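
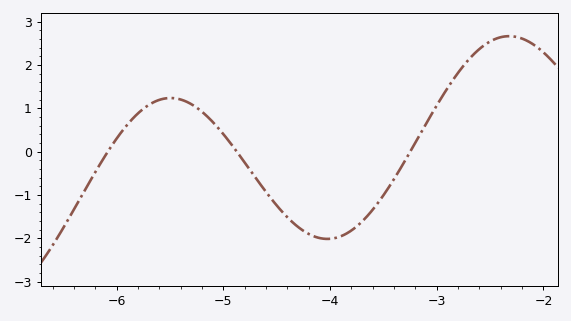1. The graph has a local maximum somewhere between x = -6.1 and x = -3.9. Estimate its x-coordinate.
-5.49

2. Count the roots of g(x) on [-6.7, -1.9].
3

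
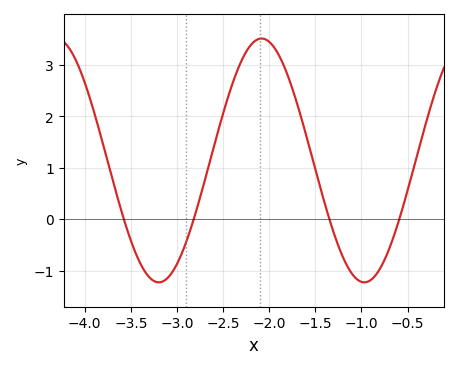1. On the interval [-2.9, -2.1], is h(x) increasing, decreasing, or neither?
increasing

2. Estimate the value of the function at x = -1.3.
-0.3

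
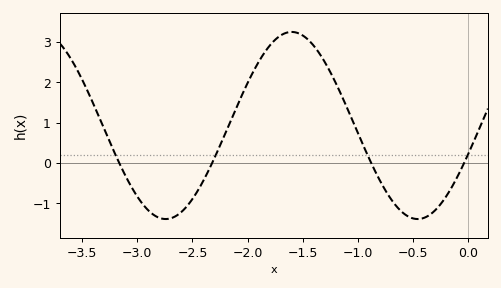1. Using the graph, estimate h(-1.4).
2.91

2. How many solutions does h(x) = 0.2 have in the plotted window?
4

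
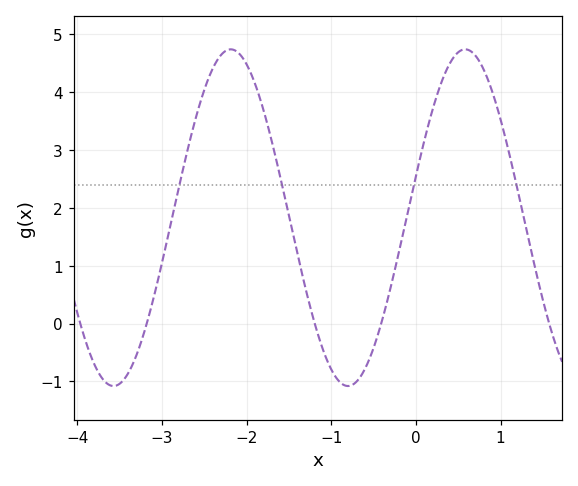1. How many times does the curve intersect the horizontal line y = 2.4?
4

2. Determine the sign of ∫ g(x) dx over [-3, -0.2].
positive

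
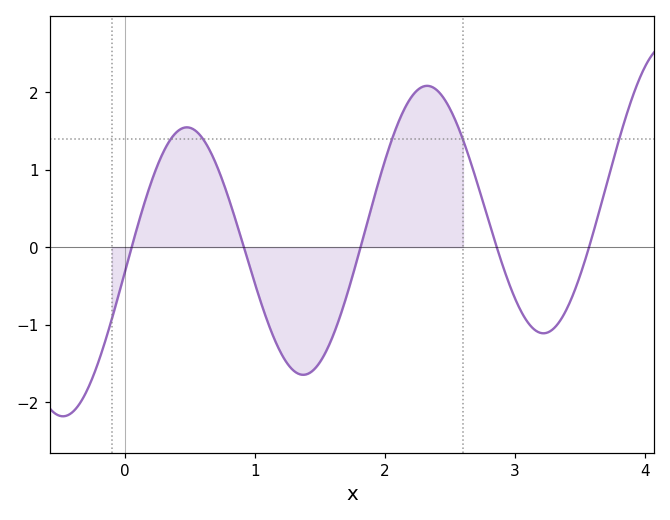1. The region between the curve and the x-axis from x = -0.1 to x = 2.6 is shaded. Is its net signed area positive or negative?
positive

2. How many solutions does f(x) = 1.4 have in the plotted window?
5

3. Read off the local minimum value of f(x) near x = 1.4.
-1.6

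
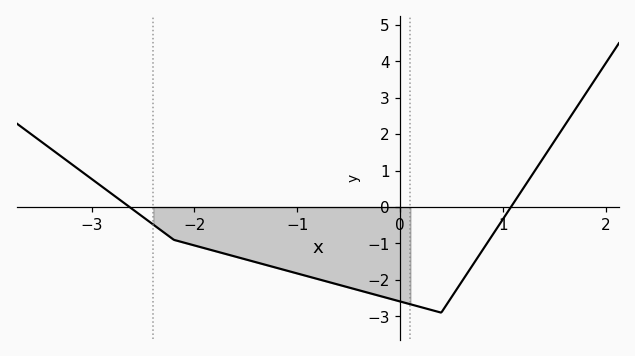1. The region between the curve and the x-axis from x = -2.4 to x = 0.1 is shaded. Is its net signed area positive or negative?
negative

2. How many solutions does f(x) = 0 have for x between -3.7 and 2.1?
2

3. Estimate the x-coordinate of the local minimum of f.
0.4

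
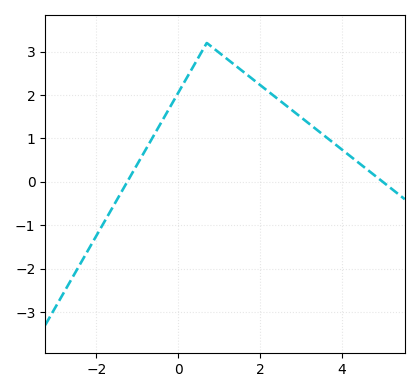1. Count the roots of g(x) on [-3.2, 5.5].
2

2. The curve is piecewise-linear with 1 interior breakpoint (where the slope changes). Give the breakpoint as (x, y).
(0.7, 3.2)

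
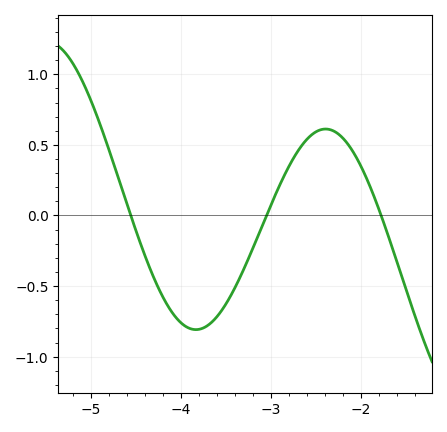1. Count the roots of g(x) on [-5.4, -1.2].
3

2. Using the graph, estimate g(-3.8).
-0.8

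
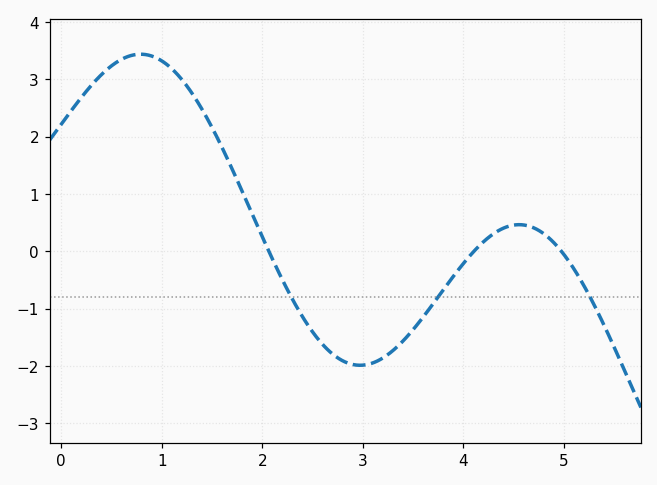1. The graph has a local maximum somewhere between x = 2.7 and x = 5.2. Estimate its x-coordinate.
4.55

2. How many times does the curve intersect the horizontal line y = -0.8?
3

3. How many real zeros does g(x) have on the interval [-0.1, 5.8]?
3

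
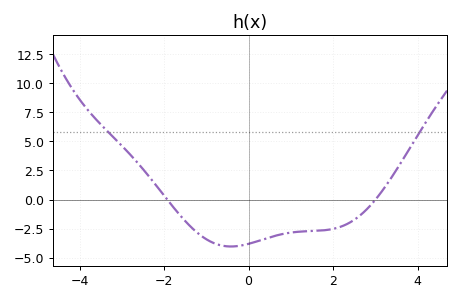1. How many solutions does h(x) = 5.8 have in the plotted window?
2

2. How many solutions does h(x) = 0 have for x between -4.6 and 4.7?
2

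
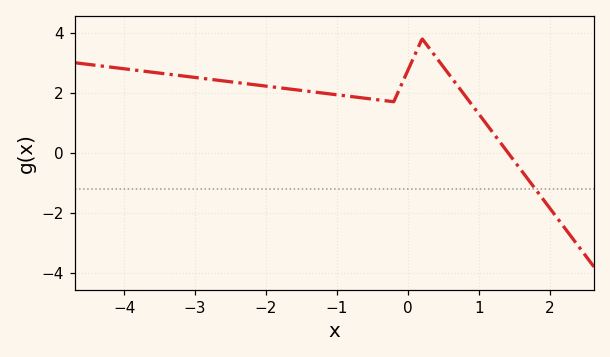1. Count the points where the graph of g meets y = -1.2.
1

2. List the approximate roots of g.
1.4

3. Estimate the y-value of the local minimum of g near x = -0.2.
1.8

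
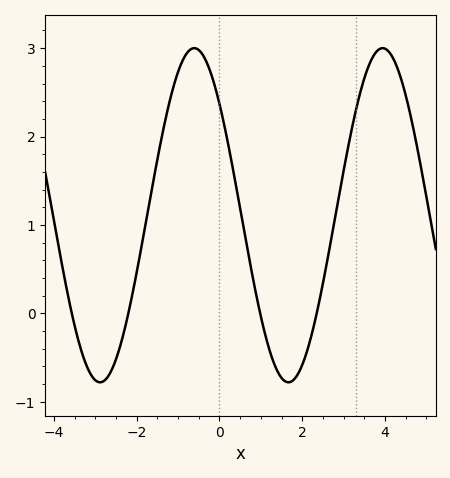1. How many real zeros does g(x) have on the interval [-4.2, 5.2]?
4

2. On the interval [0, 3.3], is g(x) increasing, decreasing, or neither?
neither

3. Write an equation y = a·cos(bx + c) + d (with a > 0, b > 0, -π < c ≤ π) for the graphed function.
y = 1.89cos(1.4x + 0.84) + 1.11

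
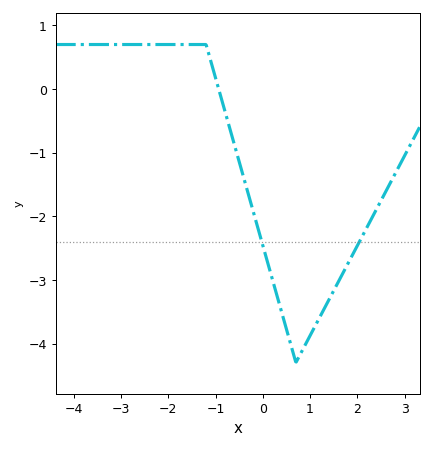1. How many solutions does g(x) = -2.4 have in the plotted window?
2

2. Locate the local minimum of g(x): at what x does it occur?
0.8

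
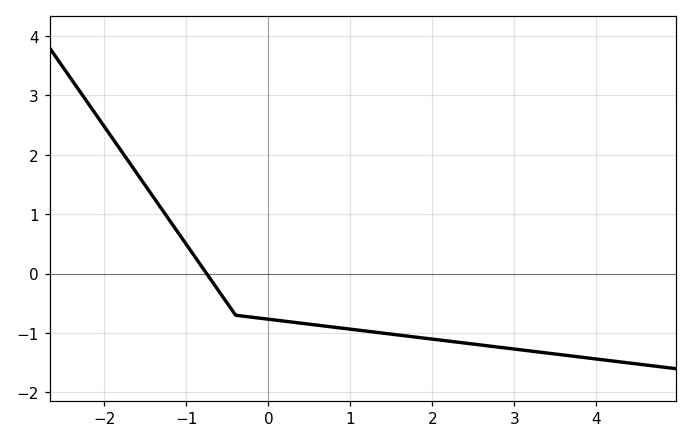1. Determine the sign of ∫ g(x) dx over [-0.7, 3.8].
negative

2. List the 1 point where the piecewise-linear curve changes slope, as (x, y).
(-0.4, -0.7)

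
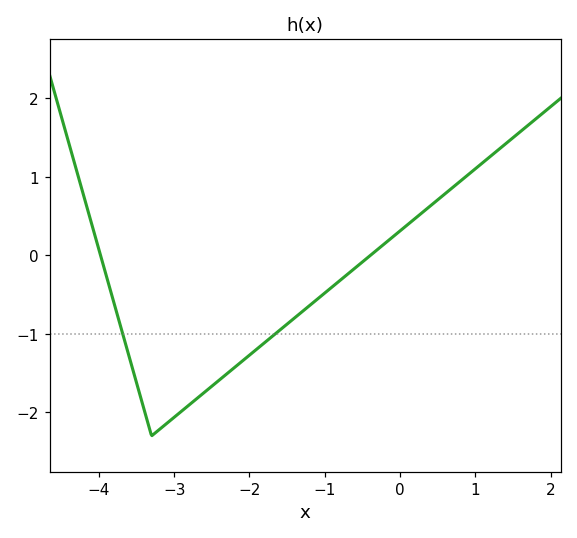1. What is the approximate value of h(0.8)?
0.9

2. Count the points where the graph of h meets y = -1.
2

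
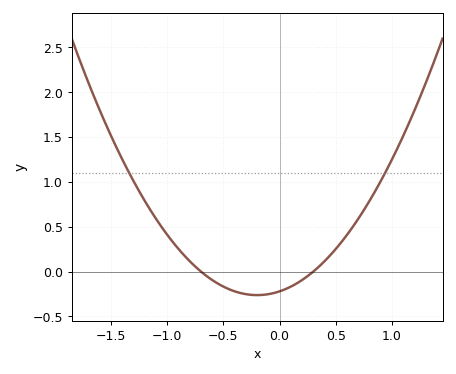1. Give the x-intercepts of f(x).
-0.7, 0.3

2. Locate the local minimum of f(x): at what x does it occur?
-0.2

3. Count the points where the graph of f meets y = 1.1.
2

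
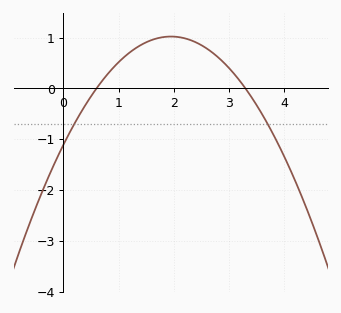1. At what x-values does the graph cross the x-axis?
0.6, 3.3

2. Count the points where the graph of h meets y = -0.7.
2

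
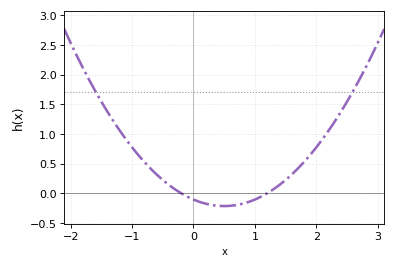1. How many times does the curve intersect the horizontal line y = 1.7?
2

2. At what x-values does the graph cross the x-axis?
-0.2, 1.2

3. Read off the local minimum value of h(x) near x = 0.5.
-0.216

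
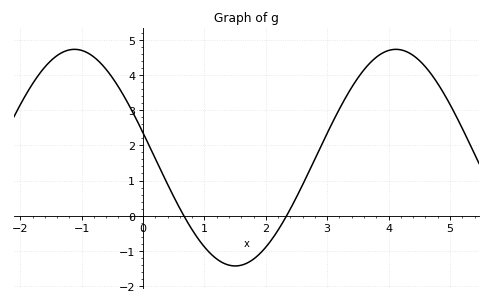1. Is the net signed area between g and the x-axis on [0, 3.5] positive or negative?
positive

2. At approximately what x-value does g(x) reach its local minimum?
1.6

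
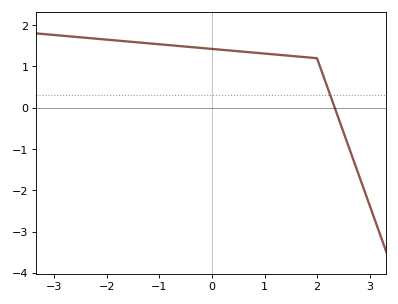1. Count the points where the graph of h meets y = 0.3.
1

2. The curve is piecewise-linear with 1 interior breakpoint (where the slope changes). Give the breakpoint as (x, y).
(2, 1.2)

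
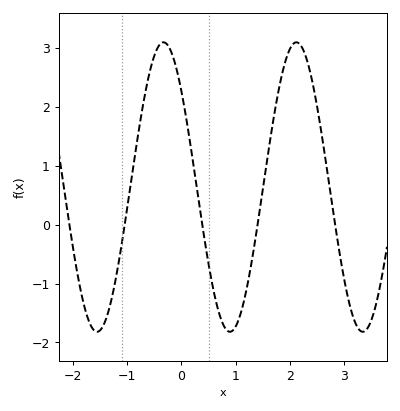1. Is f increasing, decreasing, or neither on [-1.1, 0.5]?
neither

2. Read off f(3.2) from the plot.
-1.6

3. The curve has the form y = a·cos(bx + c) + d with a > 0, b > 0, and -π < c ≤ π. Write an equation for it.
y = 2.46cos(2.6x + 0.85) + 0.64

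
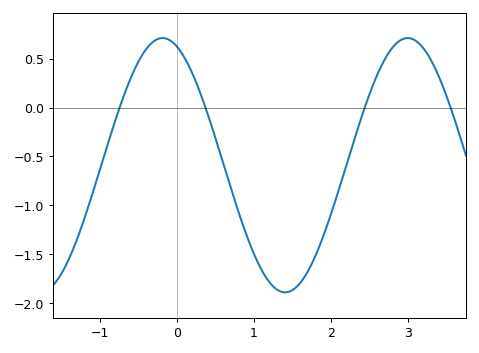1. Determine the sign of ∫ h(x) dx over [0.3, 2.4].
negative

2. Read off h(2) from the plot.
-1.1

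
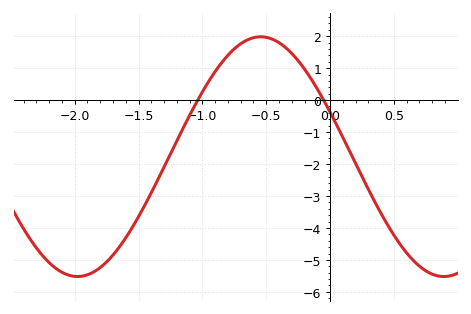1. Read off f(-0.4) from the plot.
1.8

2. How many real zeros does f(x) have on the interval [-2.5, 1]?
2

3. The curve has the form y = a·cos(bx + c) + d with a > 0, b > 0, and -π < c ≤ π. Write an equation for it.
y = 3.75cos(2.19x + 1.19) - 1.77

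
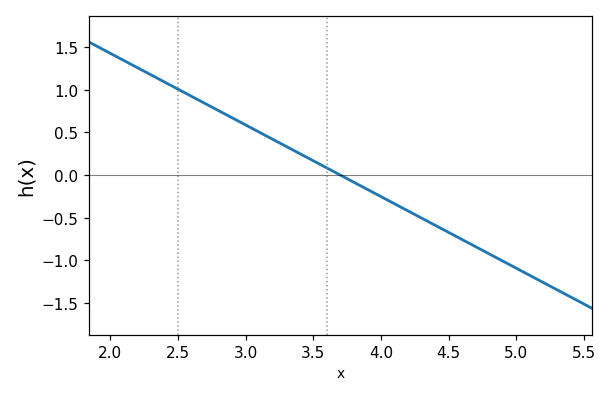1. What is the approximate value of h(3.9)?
-0.15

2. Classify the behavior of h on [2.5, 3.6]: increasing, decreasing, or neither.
decreasing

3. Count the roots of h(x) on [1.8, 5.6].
1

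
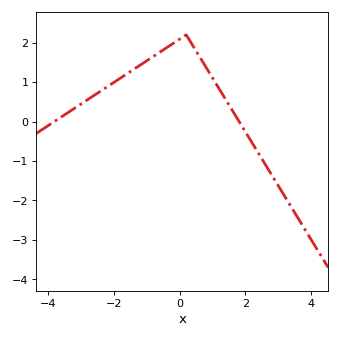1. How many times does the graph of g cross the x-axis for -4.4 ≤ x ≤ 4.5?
2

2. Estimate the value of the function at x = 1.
1.11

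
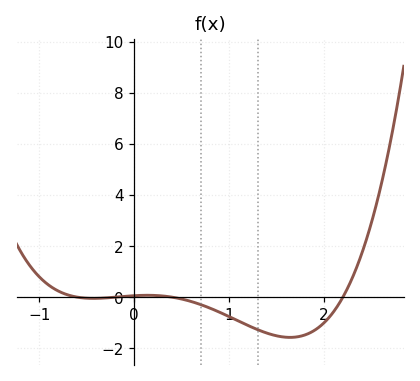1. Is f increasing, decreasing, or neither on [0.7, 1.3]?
decreasing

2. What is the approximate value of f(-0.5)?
0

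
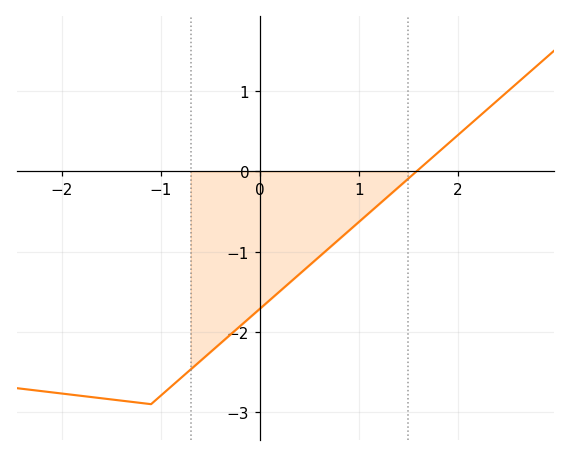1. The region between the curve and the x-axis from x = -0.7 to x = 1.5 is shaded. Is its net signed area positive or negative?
negative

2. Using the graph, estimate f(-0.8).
-2.6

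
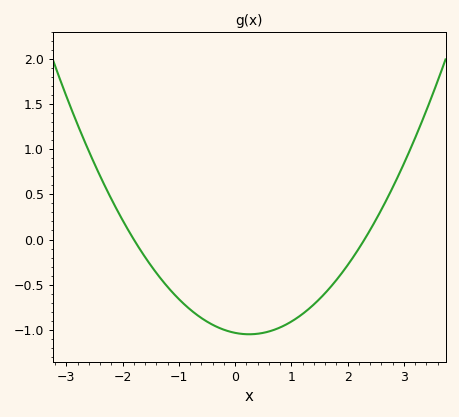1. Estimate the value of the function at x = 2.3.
0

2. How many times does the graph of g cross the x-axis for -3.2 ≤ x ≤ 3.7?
2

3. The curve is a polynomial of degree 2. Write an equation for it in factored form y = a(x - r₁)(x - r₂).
y = 0.25(x + 1.8)(x - 2.3)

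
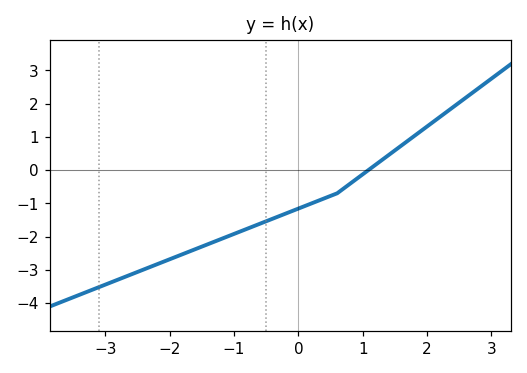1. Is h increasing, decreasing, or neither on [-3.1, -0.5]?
increasing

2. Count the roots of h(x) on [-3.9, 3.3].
1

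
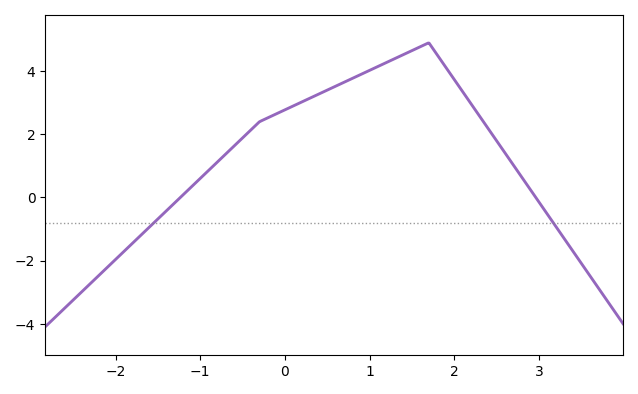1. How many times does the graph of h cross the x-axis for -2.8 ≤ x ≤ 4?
2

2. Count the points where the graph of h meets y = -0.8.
2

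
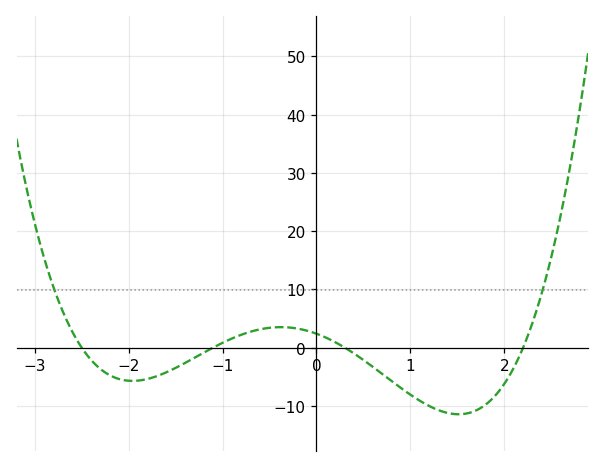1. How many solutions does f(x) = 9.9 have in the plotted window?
2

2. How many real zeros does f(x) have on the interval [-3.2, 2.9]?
4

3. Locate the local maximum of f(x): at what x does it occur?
-0.4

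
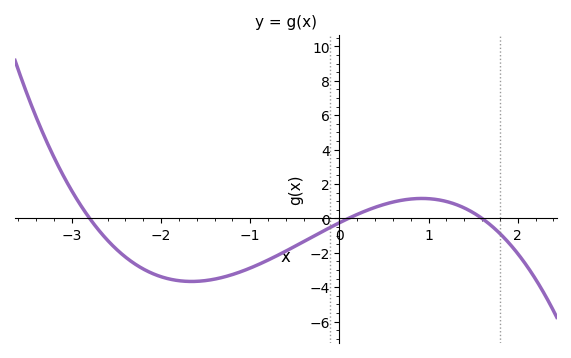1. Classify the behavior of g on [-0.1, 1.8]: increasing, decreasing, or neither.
neither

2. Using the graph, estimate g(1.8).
-0.8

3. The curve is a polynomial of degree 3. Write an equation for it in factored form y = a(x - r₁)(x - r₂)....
y = -0.56(x + 2.8)(x - 0.1)(x - 1.6)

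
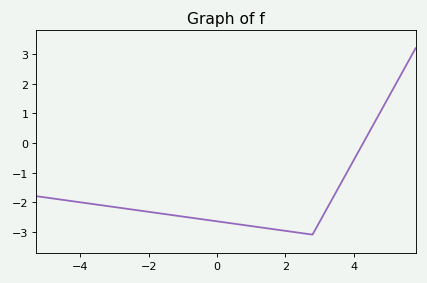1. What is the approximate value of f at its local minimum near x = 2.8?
-3.1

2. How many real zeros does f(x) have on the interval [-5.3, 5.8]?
1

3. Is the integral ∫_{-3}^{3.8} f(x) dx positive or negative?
negative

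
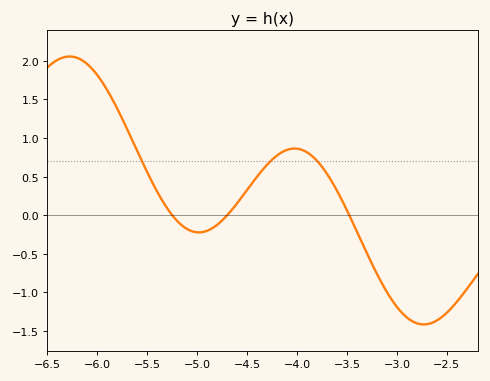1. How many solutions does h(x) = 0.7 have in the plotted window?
3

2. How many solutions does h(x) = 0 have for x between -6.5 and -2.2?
3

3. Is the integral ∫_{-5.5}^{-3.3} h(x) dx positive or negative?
positive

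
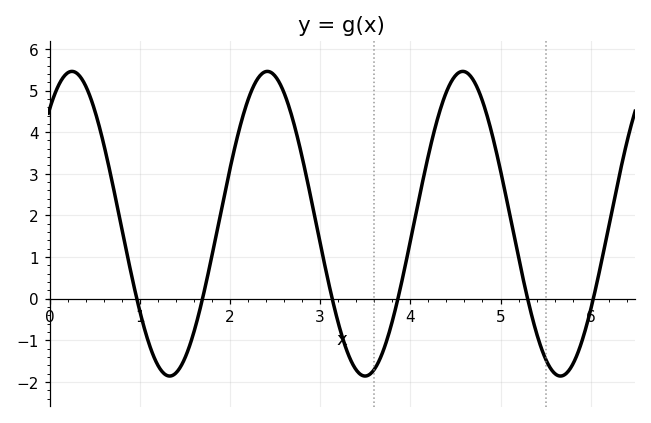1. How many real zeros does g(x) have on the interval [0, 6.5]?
6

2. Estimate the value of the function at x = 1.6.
-0.806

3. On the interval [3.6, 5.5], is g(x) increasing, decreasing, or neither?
neither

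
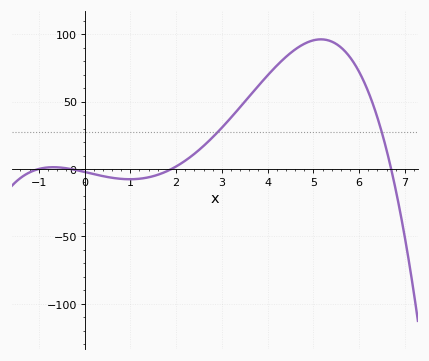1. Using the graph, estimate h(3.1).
35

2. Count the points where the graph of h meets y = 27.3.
2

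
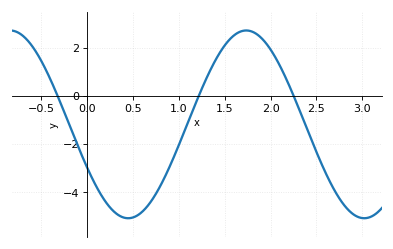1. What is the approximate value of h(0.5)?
-5.05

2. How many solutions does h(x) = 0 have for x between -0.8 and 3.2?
3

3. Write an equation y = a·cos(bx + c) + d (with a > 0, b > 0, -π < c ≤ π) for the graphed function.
y = 3.9cos(2.44x + 2.05) - 1.18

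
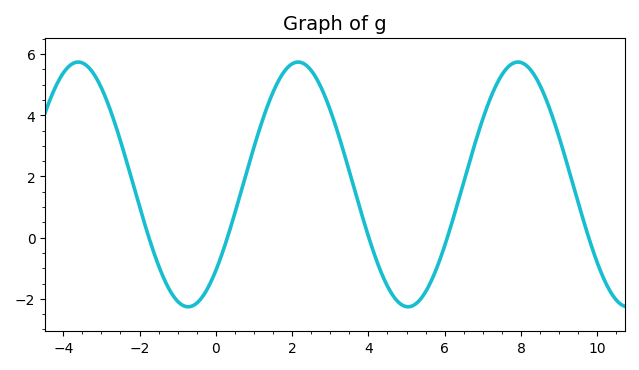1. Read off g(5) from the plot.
-2.2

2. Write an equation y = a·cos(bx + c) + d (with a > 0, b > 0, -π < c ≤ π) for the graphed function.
y = 4cos(1.1x - 2.4) + 1.74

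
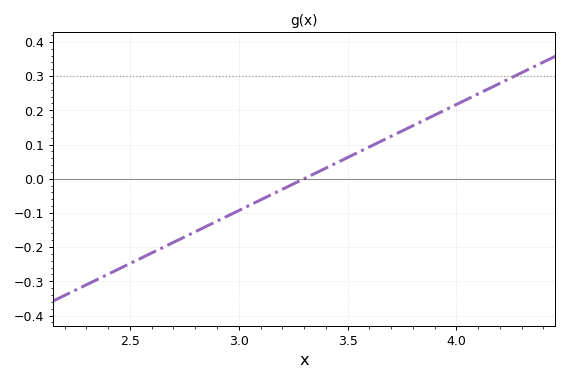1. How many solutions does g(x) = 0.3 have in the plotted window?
1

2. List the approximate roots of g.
3.3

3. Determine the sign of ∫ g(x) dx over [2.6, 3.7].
negative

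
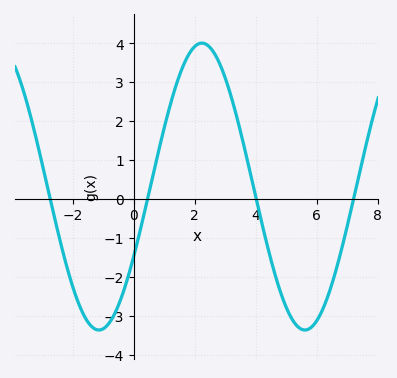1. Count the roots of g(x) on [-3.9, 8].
4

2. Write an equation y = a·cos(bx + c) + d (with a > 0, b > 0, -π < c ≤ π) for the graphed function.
y = 3.69cos(0.93x - 2.08) + 0.32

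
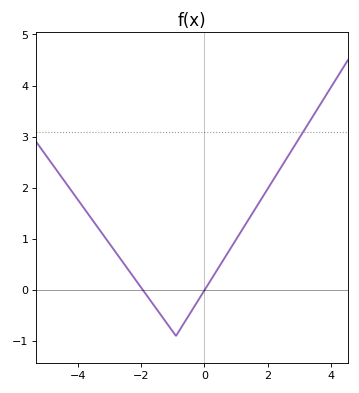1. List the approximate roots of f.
-2, 0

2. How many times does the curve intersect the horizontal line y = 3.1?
1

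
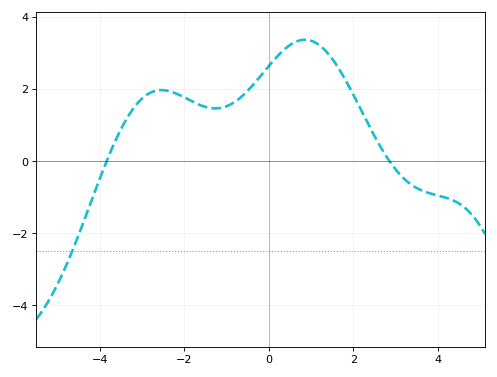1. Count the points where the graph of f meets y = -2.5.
1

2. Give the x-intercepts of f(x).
-3.8, 2.8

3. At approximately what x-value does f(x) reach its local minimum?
-1.2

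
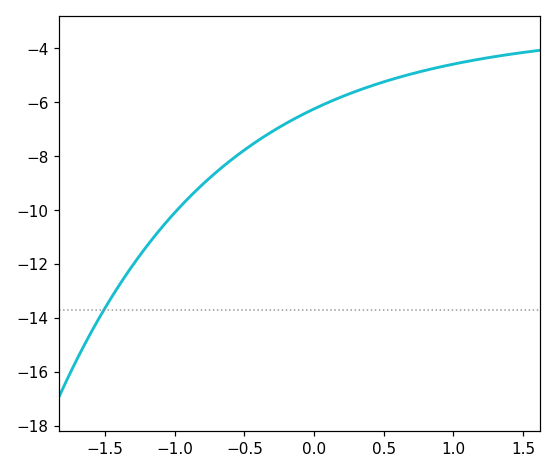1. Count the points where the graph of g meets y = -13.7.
1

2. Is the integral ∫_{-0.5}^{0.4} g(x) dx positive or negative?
negative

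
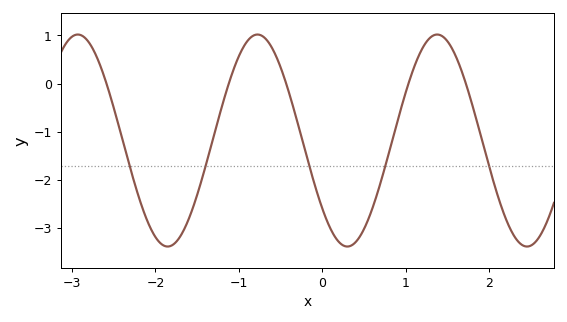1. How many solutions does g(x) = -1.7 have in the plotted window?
5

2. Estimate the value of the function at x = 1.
-0.167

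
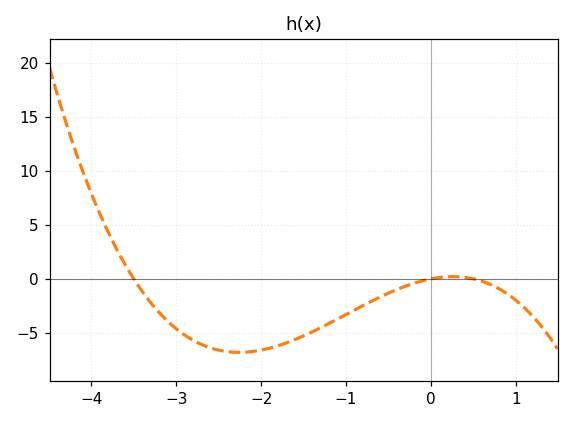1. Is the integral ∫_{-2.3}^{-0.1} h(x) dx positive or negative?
negative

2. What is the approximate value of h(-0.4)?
-0.982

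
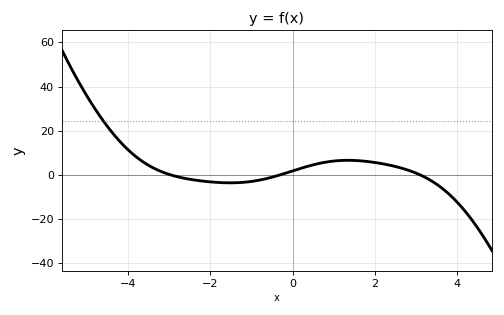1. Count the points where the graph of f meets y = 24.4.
1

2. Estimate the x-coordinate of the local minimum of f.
-1.51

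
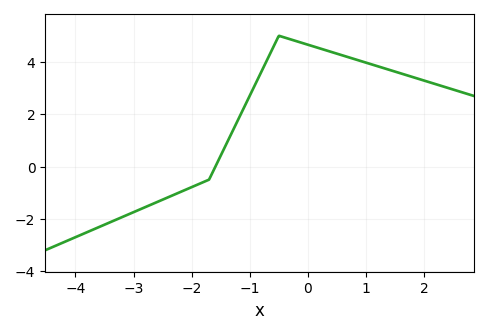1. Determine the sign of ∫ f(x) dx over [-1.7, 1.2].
positive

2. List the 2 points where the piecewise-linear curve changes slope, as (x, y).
(-1.7, -0.5); (-0.5, 5)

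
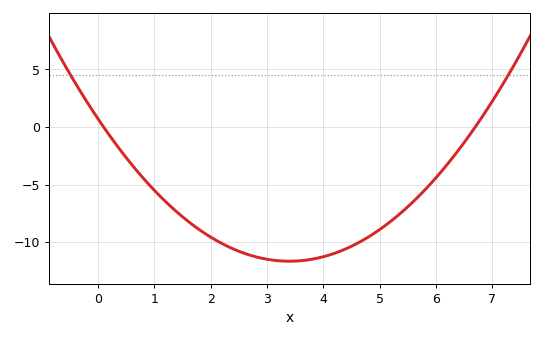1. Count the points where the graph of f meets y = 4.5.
2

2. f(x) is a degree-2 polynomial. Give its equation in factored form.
y = 1.07(x - 0.1)(x - 6.7)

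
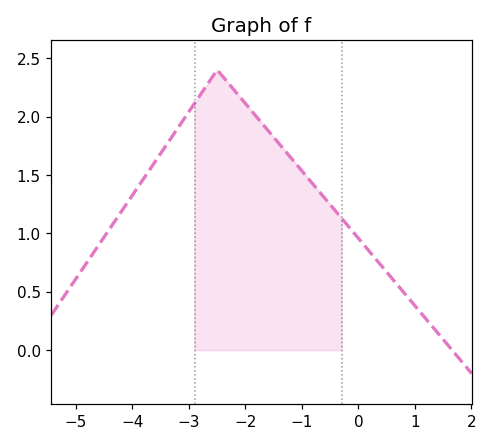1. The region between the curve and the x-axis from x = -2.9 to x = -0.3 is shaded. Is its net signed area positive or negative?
positive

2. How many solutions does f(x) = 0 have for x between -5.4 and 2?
1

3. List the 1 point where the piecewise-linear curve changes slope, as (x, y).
(-2.5, 2.4)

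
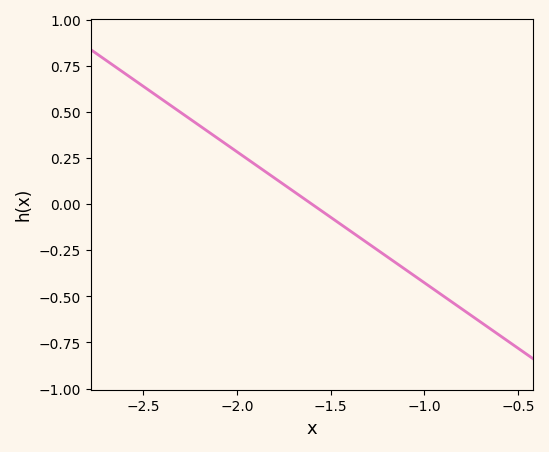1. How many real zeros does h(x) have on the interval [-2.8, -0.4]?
1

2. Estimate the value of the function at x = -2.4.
0.568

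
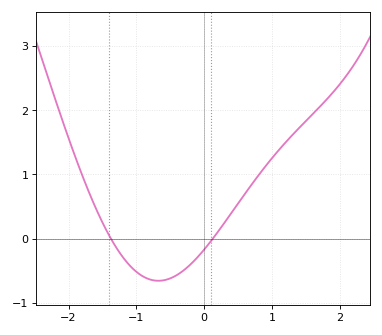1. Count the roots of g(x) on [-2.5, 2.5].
2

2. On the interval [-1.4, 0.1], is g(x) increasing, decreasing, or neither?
neither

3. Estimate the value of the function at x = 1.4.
1.7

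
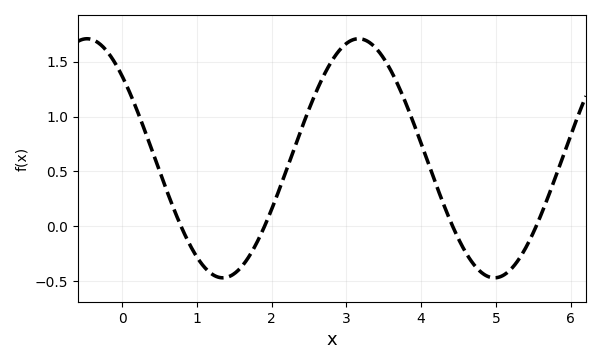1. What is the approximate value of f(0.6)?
0.322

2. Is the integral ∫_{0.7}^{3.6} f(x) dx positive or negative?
positive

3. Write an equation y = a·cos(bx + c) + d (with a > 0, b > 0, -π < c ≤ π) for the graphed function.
y = 1.09cos(1.73x + 0.81) + 0.62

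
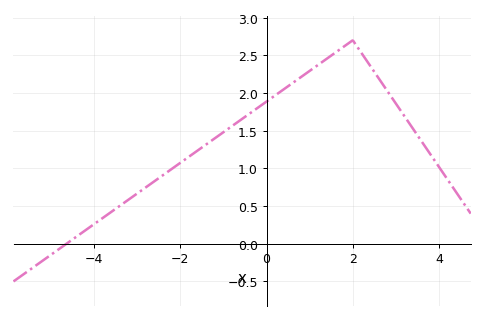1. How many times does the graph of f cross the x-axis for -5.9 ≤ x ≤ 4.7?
1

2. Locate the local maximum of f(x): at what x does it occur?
2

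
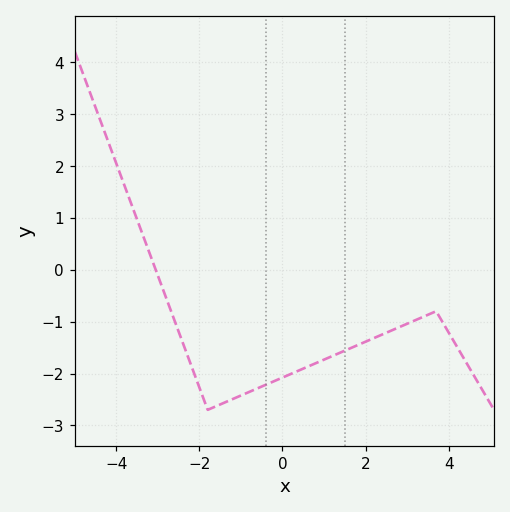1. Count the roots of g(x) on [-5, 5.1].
1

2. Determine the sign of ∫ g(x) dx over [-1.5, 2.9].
negative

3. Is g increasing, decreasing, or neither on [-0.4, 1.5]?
increasing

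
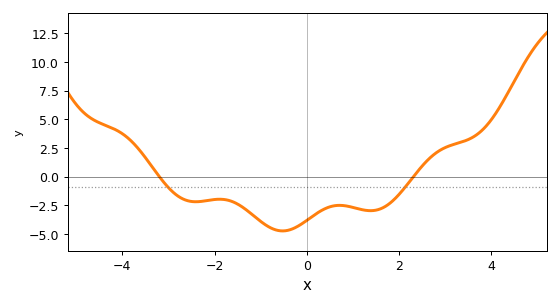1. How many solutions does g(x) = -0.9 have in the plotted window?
2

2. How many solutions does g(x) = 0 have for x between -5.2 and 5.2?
2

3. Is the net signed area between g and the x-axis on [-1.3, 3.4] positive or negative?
negative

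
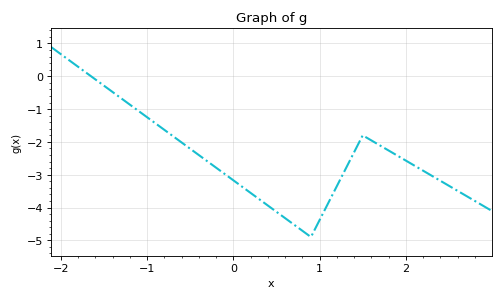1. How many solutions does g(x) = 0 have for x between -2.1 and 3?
1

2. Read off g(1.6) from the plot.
-2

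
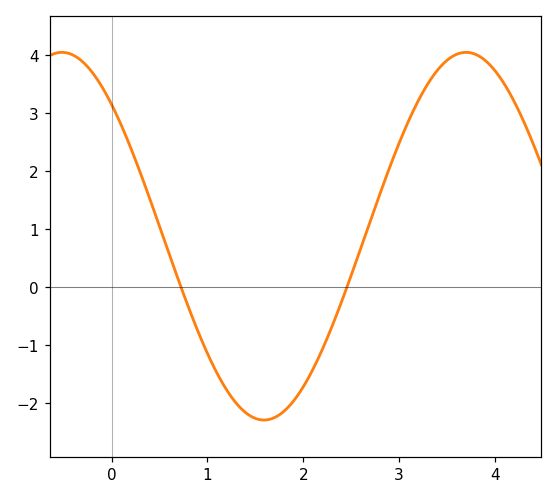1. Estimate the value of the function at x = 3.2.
3.2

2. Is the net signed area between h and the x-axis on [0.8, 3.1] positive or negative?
negative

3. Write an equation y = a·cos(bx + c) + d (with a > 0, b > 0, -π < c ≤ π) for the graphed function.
y = 3.17cos(1.49x + 0.772) + 0.87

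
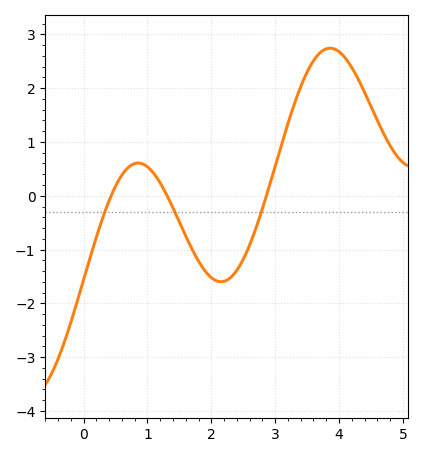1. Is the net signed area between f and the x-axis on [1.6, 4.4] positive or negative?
positive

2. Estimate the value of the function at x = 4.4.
1.92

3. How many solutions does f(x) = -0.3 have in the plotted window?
3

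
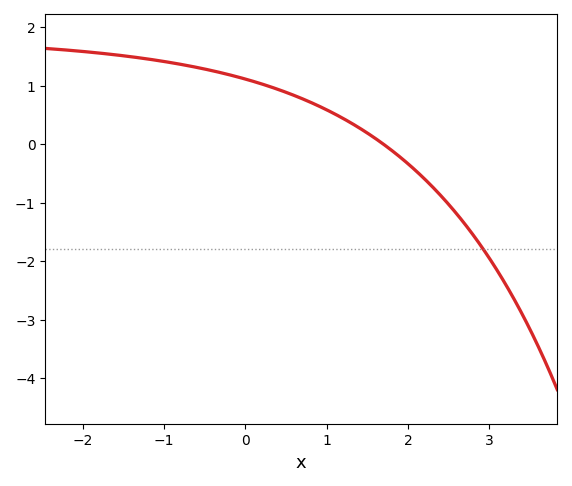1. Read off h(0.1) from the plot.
1.07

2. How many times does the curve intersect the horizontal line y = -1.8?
1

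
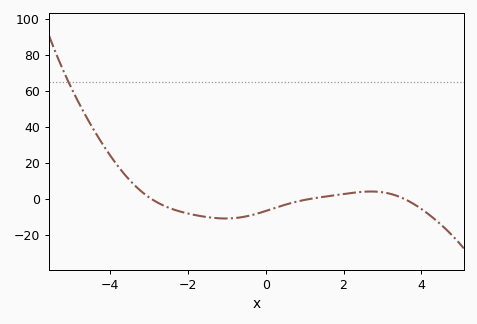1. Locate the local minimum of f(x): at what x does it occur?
-1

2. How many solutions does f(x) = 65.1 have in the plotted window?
1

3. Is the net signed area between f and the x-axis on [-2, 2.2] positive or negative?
negative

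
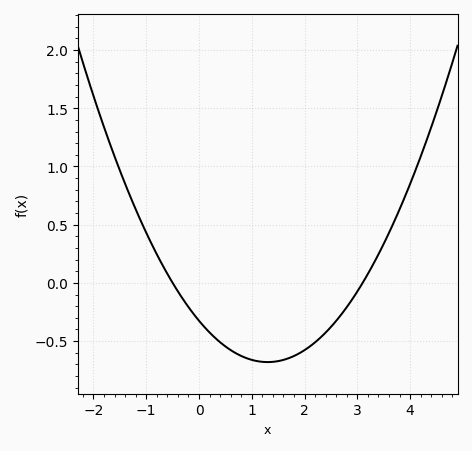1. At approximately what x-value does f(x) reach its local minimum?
1.3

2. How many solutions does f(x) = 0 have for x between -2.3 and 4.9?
2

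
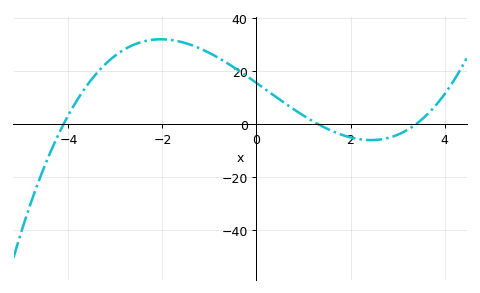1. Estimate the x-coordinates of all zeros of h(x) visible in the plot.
-4, 1.2, 3.4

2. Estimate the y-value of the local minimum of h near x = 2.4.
-6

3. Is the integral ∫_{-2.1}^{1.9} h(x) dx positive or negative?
positive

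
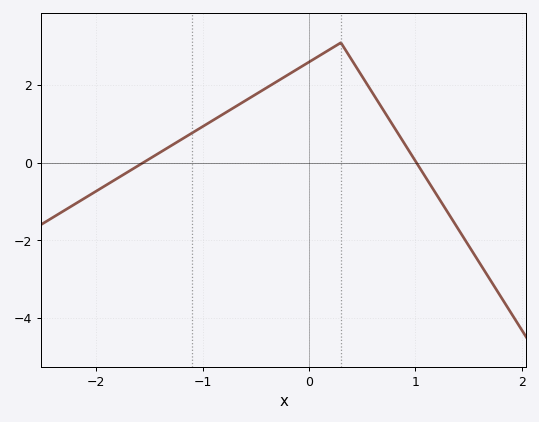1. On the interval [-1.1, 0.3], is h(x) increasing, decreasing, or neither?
increasing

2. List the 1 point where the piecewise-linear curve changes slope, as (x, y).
(0.3, 3.1)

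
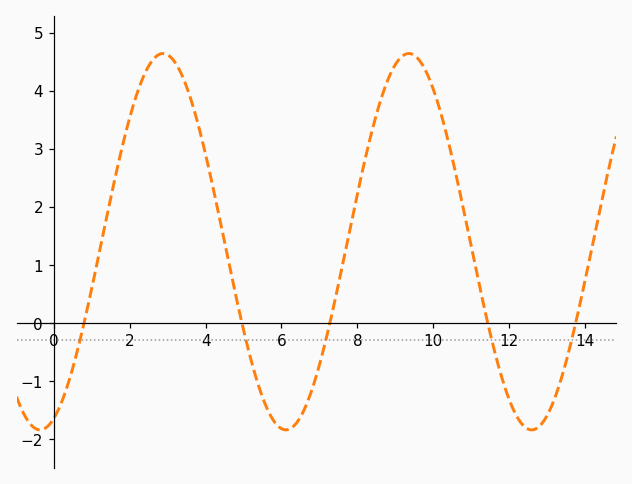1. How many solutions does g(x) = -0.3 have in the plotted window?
5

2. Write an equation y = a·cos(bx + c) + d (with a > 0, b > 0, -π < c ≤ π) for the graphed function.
y = 3.24cos(0.97x - 2.79) + 1.4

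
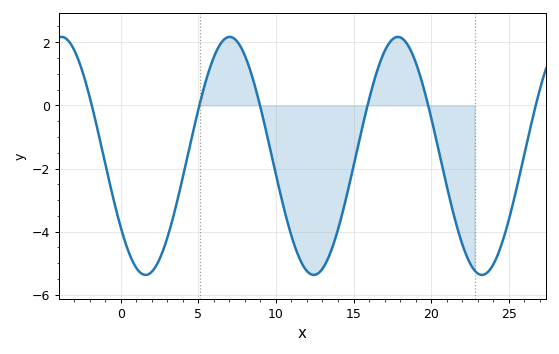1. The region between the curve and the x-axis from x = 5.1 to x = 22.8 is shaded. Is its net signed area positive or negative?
negative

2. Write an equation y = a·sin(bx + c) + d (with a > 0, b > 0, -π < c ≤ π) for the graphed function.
y = 3.77sin(0.58x - 2.5) - 1.6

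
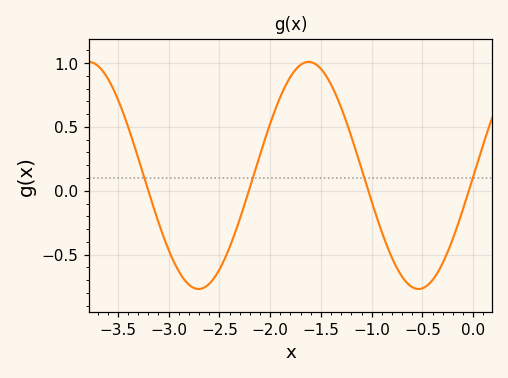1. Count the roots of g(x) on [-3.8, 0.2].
4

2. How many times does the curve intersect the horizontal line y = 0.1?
4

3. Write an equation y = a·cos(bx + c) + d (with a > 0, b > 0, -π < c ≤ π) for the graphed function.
y = 0.89cos(2.9x - 1.6) + 0.12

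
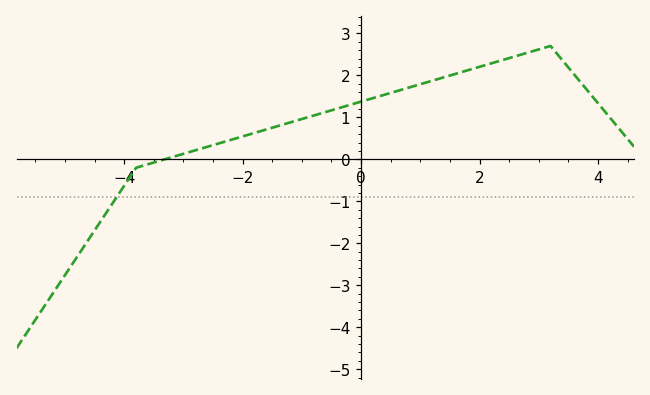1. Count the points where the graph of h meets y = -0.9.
1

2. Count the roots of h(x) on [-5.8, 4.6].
1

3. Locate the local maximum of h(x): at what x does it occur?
3.2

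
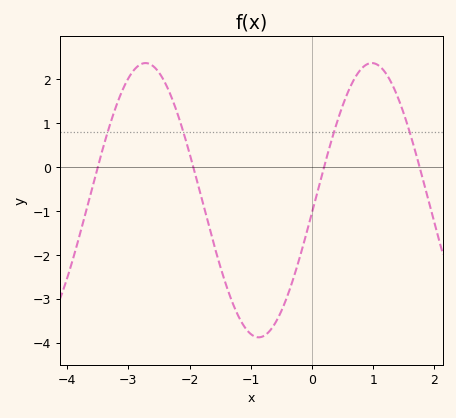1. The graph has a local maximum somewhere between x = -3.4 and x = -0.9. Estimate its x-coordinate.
-2.72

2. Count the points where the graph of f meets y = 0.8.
4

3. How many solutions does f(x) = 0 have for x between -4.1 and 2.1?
4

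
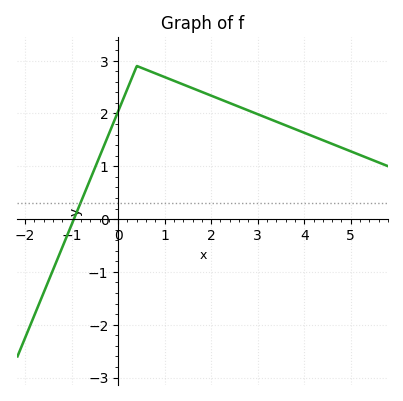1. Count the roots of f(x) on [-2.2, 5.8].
1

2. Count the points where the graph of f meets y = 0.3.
1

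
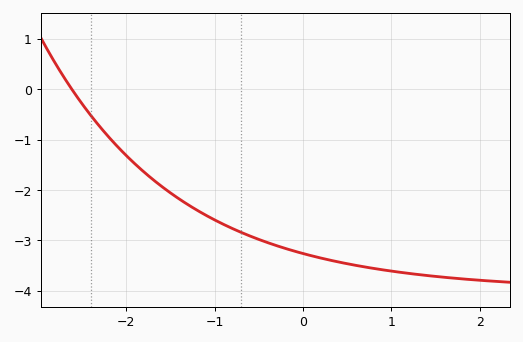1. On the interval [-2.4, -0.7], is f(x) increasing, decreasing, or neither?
decreasing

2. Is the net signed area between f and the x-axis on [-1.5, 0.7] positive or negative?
negative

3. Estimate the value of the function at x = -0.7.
-2.84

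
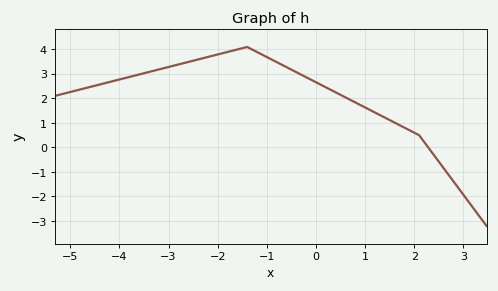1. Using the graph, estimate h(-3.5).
3.03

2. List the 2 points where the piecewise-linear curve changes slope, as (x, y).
(-1.4, 4.1); (2.1, 0.5)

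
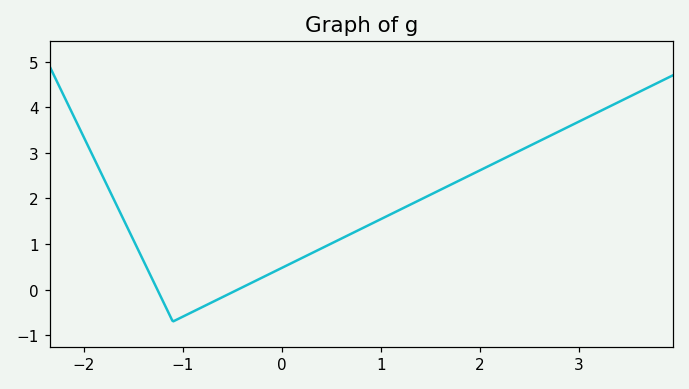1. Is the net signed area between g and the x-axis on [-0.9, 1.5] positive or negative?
positive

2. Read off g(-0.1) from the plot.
0.4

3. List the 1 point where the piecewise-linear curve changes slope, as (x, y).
(-1.1, -0.7)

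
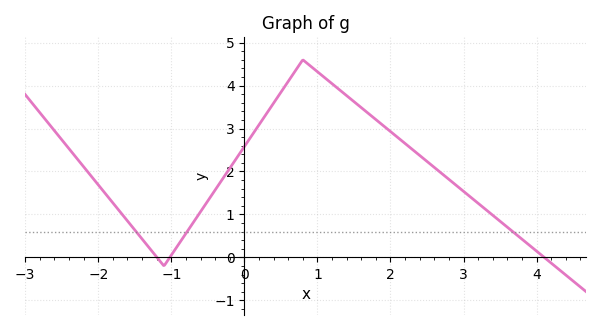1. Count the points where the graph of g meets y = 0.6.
3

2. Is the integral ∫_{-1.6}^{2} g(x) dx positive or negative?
positive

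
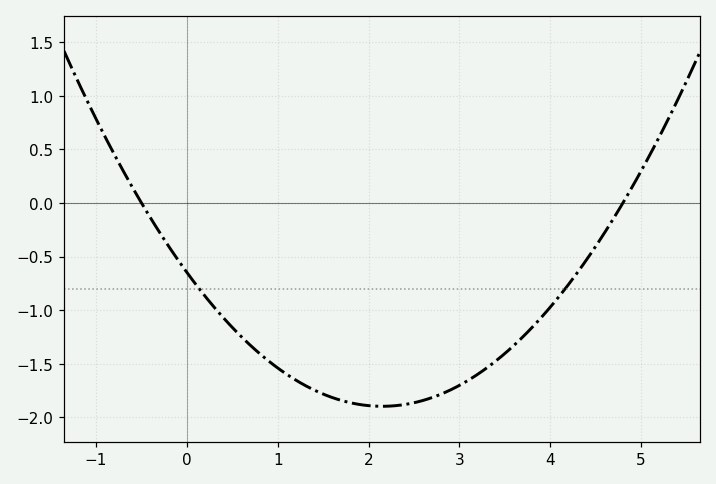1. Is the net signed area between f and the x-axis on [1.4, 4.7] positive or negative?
negative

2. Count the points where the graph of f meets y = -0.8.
2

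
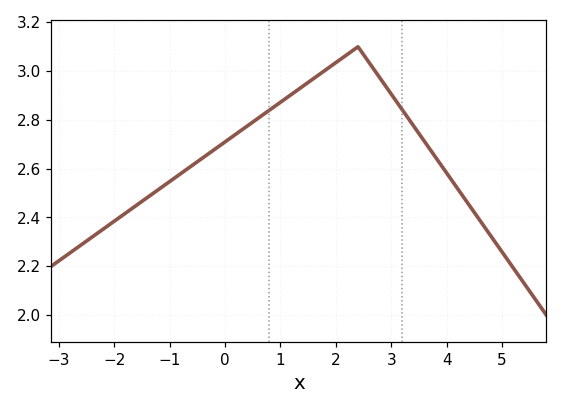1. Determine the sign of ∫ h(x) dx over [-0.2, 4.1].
positive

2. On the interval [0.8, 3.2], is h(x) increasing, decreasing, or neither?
neither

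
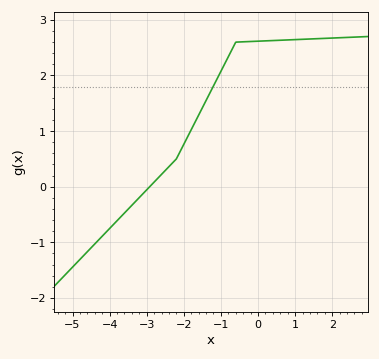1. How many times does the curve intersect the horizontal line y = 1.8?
1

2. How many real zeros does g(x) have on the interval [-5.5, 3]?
1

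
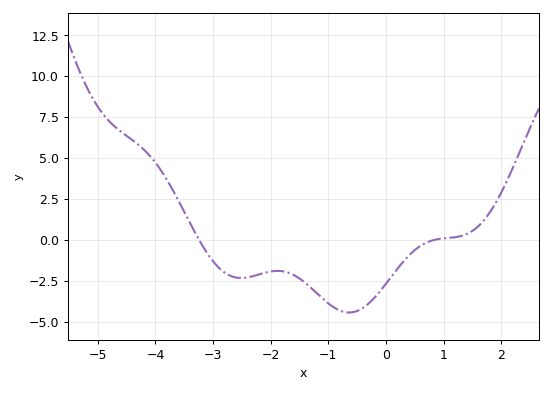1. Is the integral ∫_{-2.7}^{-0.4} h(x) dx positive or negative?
negative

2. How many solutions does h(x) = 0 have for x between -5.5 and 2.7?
2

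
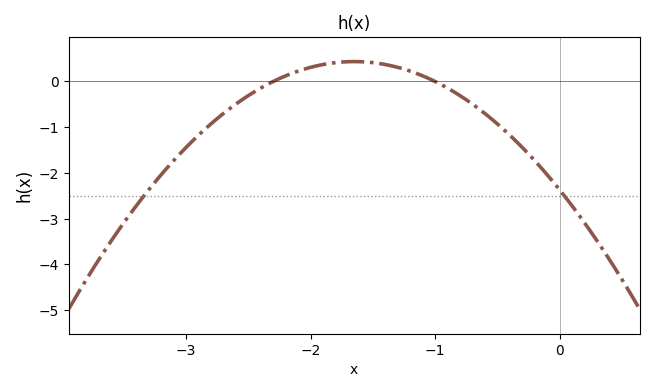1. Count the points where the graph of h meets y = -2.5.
2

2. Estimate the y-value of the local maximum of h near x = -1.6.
0.4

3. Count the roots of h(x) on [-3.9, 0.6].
2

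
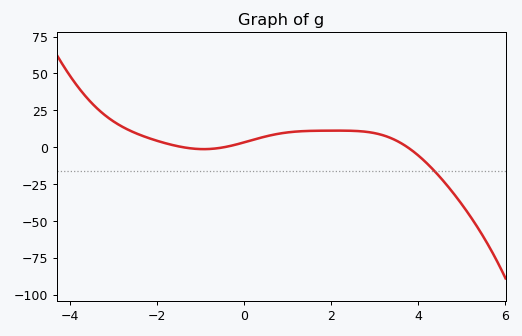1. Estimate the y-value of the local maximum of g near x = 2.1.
11.2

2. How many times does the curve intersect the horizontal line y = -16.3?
1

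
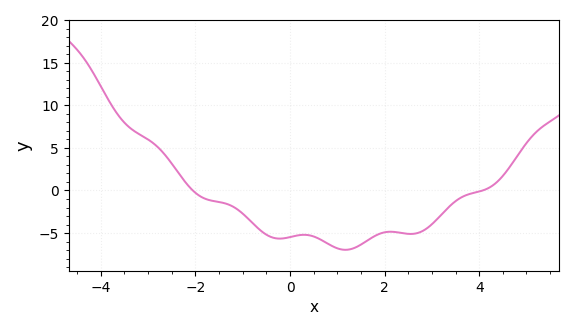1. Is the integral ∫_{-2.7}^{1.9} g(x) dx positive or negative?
negative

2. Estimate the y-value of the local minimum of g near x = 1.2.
-7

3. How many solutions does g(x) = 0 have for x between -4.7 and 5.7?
2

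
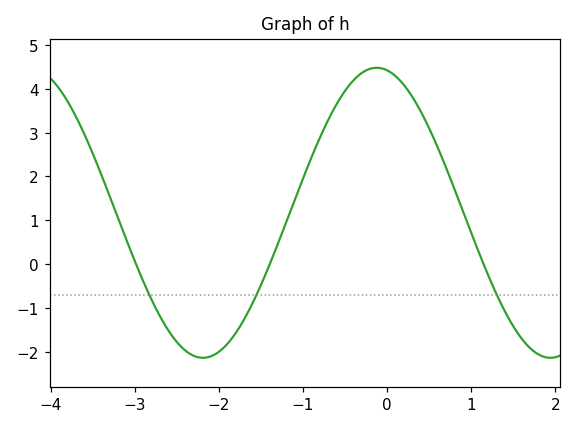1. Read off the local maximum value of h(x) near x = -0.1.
4.48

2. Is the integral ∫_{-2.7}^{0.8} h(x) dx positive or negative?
positive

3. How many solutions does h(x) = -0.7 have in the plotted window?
3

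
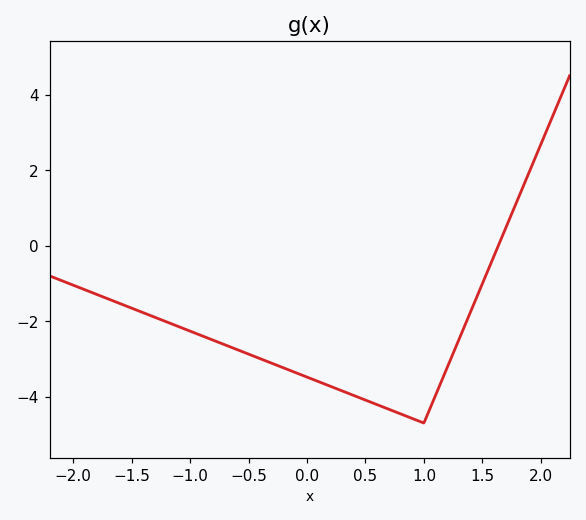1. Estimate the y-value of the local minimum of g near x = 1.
-4.6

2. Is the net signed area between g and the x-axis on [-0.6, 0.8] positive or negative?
negative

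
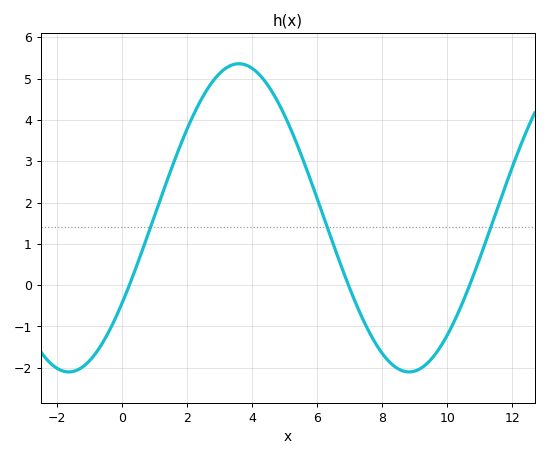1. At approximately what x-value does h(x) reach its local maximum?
3.6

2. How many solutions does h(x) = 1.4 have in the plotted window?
3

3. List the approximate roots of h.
0.2, 7, 10.6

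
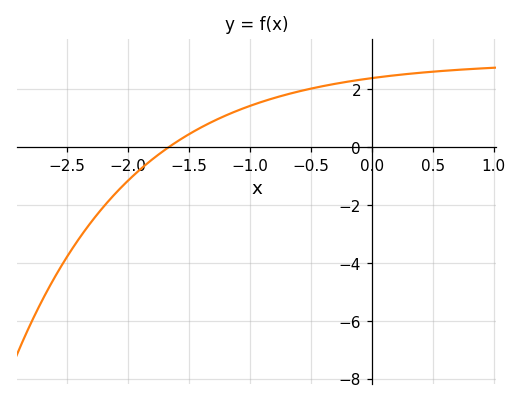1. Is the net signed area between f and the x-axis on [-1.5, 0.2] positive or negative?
positive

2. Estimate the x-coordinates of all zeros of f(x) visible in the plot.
-1.7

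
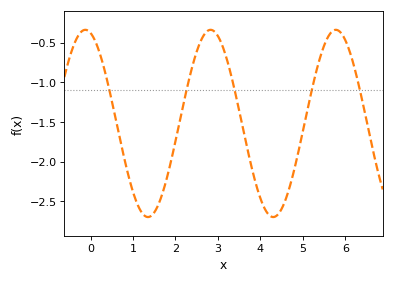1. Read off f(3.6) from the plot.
-1.61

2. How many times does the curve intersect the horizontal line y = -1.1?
5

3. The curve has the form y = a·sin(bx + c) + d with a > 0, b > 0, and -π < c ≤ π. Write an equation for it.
y = 1.18sin(2.13x + 1.83) - 1.52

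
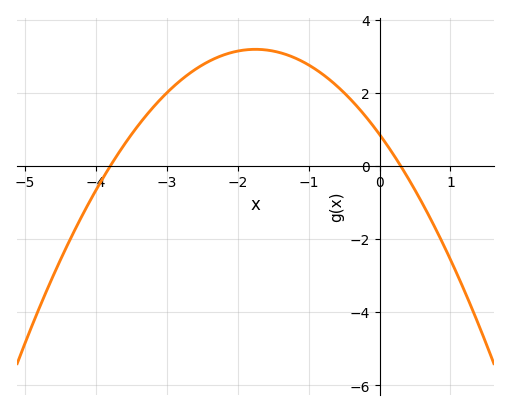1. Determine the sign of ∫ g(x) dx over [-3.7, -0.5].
positive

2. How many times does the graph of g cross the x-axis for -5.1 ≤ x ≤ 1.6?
2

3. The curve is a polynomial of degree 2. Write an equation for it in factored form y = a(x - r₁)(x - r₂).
y = -0.76(x + 3.8)(x - 0.3)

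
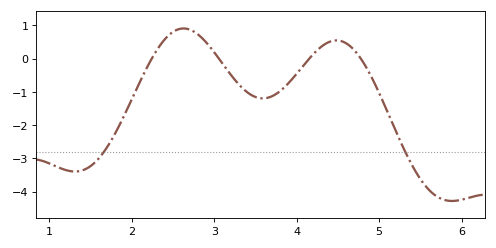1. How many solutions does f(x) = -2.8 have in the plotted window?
2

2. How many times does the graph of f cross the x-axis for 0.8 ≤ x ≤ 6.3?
4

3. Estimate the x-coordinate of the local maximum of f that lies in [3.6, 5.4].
4.48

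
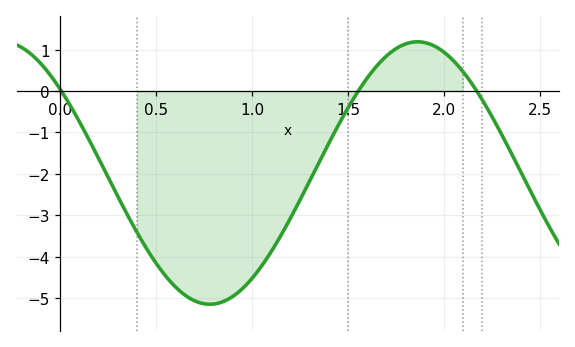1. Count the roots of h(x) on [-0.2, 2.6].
3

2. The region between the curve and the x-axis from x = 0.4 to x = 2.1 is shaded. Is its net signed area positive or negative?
negative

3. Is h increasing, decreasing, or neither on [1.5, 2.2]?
neither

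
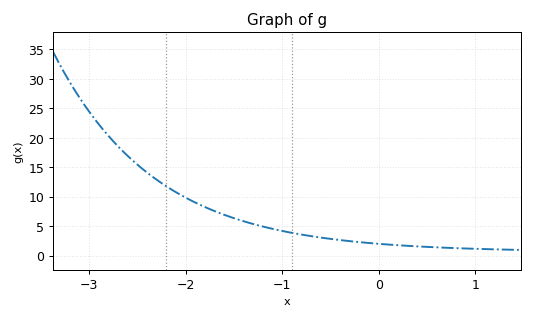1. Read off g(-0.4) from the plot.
2.5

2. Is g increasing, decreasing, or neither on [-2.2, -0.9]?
decreasing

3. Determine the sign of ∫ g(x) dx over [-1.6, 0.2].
positive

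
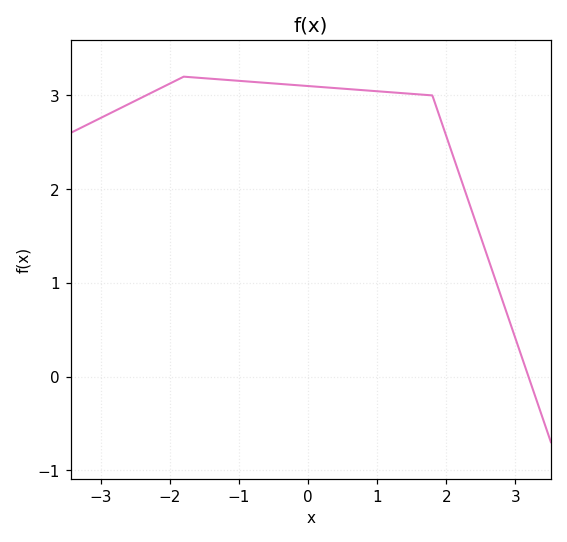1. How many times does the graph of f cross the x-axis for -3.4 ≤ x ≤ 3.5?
1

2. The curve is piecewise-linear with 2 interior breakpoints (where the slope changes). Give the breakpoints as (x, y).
(-1.8, 3.2); (1.8, 3)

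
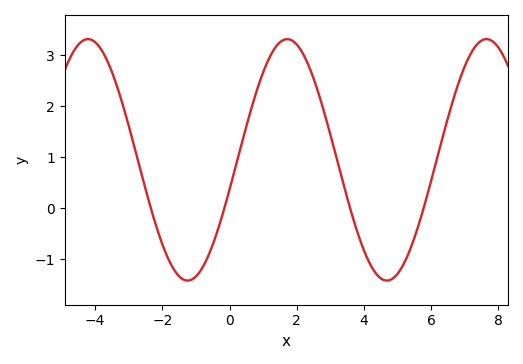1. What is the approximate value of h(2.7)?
2.1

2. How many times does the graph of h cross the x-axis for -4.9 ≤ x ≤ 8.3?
4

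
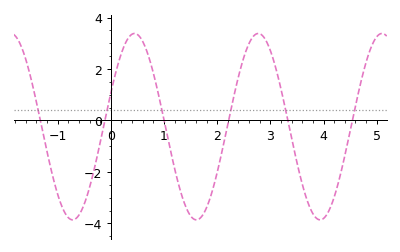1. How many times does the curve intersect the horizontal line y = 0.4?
6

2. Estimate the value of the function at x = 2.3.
0.8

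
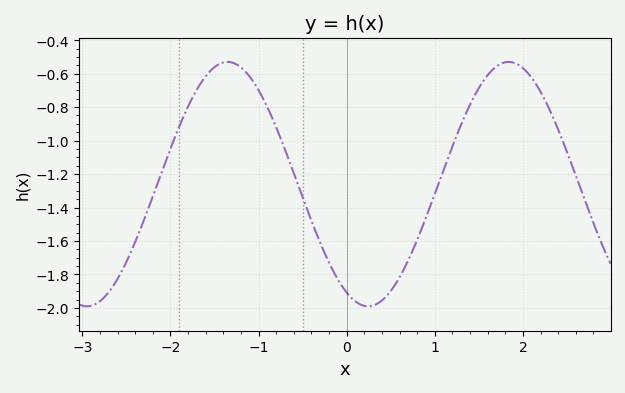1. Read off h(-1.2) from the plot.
-0.562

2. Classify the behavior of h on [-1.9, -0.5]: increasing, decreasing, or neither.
neither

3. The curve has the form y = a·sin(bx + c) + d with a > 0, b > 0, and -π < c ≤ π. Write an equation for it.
y = 0.73sin(1.97x - 2.05) - 1.26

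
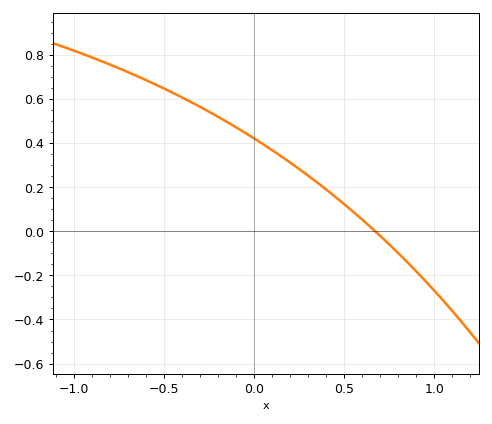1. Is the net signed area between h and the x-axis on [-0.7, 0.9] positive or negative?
positive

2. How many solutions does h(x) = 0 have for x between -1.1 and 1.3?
1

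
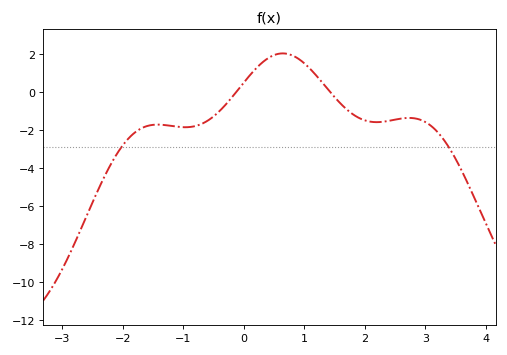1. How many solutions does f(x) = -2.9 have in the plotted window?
2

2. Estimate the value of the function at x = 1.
1.4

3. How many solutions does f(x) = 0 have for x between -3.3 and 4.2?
2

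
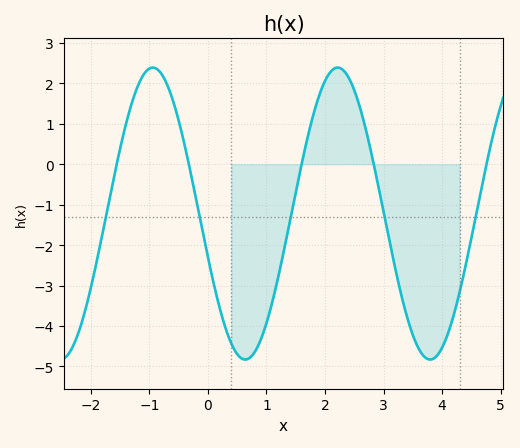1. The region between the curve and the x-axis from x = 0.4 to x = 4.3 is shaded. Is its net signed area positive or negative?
negative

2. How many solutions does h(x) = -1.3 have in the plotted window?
5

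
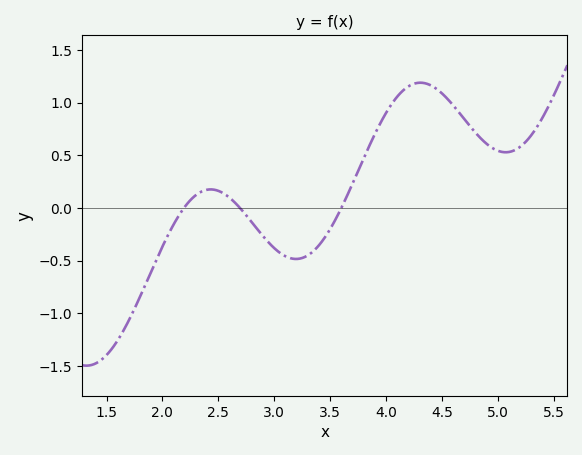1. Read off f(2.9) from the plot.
-0.268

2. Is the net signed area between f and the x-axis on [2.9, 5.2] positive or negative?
positive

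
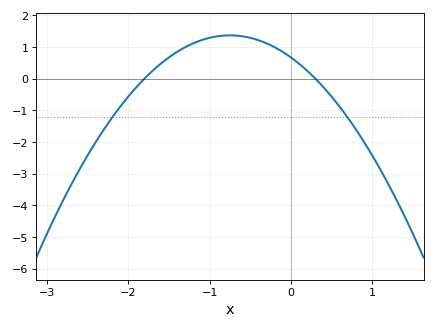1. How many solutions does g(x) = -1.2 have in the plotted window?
2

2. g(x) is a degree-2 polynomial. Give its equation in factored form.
y = -1.24(x + 1.8)(x - 0.3)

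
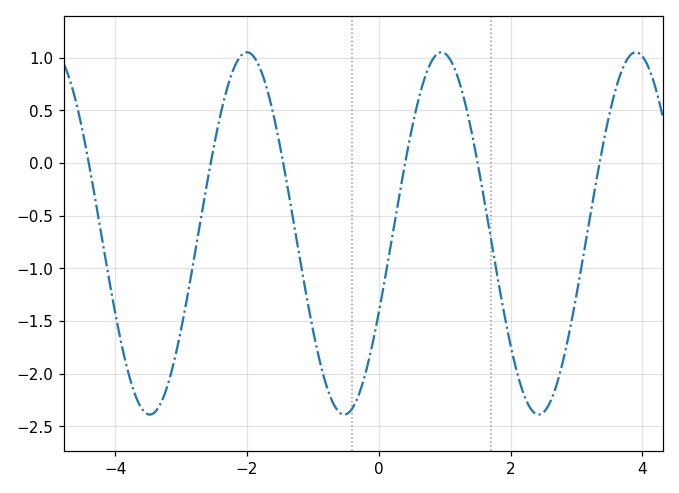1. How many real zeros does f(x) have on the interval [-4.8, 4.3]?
6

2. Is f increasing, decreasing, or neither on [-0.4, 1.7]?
neither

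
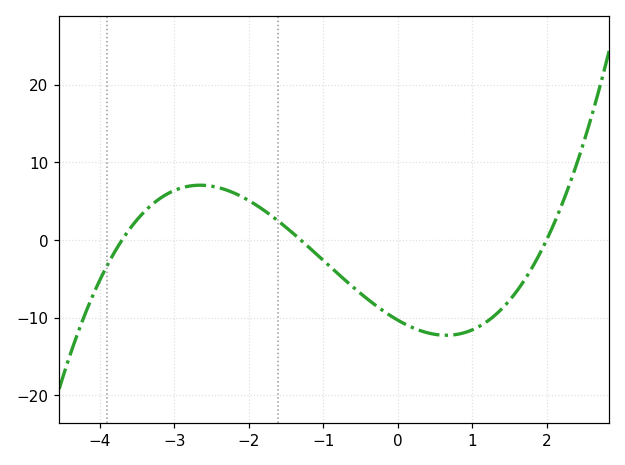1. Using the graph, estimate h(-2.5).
6.93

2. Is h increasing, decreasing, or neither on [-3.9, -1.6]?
neither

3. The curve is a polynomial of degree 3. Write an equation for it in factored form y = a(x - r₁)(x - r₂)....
y = 1.07(x + 3.7)(x + 1.3)(x - 2)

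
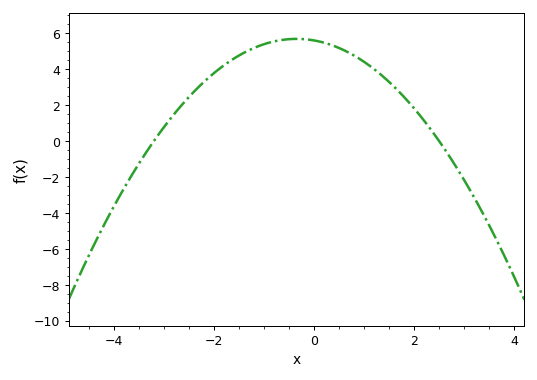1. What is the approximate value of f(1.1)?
4.2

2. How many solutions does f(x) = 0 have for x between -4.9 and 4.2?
2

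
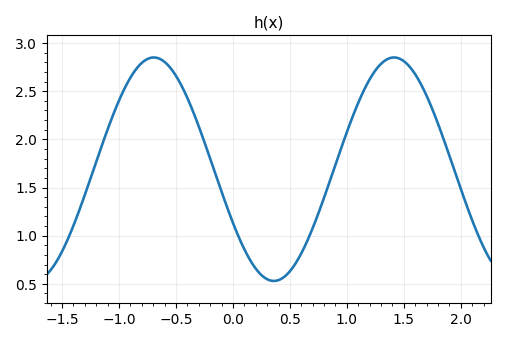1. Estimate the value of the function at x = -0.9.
2.64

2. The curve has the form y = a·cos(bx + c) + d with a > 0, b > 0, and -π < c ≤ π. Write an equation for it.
y = 1.16cos(2.98x + 2.07) + 1.69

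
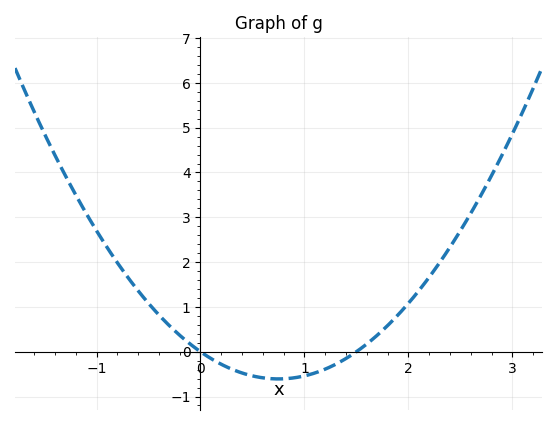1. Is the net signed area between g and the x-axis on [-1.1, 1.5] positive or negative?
positive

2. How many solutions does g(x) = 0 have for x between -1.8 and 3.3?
2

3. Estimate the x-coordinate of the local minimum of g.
0.75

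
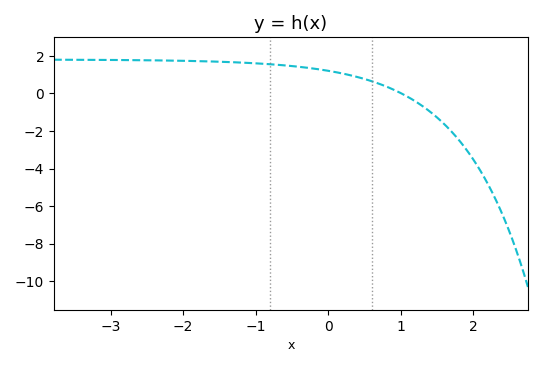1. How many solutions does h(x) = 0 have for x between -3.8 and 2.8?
1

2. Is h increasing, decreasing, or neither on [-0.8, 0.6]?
decreasing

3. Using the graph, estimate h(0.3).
0.978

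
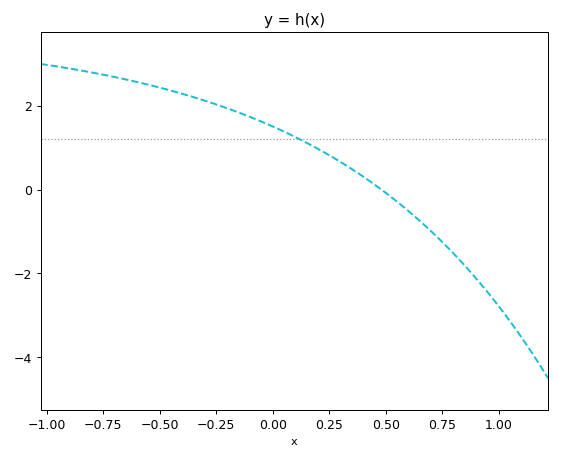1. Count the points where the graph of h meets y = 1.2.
1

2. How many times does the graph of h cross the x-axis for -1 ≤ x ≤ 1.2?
1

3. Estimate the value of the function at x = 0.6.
-0.507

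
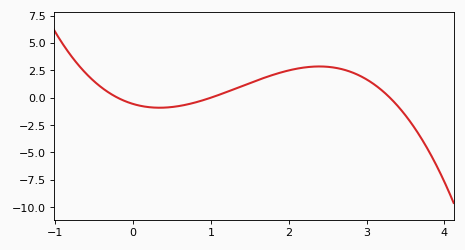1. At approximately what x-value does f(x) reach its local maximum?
2.4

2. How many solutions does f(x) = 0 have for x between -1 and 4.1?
3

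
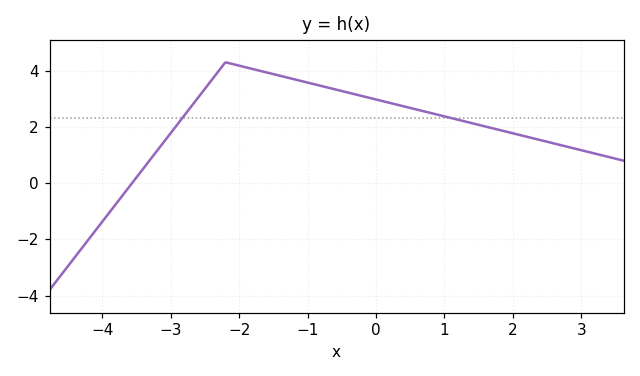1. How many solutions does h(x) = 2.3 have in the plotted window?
2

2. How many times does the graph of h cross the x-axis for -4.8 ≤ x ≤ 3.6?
1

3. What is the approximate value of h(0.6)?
2.6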